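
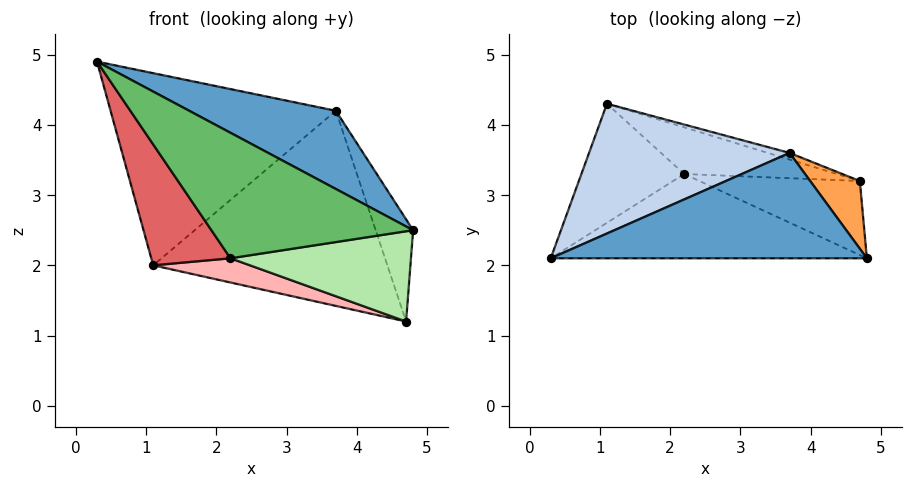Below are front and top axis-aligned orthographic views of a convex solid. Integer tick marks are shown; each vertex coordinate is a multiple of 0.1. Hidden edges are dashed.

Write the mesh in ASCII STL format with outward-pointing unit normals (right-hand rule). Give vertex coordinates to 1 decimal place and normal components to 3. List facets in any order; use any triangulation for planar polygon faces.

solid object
 facet normal 0.394 -0.548 0.738
  outer loop
   vertex 3.7 3.6 4.2
   vertex 0.3 2.1 4.9
   vertex 4.8 2.1 2.5
  endloop
 endfacet
 facet normal -0.243 0.804 0.543
  outer loop
   vertex 3.7 3.6 4.2
   vertex 1.1 4.3 2.0
   vertex 0.3 2.1 4.9
  endloop
 endfacet
 facet normal 0.894 0.374 0.248
  outer loop
   vertex 3.7 3.6 4.2
   vertex 4.8 2.1 2.5
   vertex 4.7 3.2 1.2
  endloop
 endfacet
 facet normal 0.285 0.958 -0.033
  outer loop
   vertex 3.7 3.6 4.2
   vertex 4.7 3.2 1.2
   vertex 1.1 4.3 2.0
  endloop
 endfacet
 facet normal -0.285 -0.796 -0.534
  outer loop
   vertex 2.2 3.3 2.1
   vertex 4.8 2.1 2.5
   vertex 0.3 2.1 4.9
  endloop
 endfacet
 facet normal -0.251 -0.748 -0.614
  outer loop
   vertex 2.2 3.3 2.1
   vertex 4.7 3.2 1.2
   vertex 4.8 2.1 2.5
  endloop
 endfacet
 facet normal -0.504 -0.615 -0.606
  outer loop
   vertex 2.2 3.3 2.1
   vertex 0.3 2.1 4.9
   vertex 1.1 4.3 2.0
  endloop
 endfacet
 facet normal -0.320 -0.436 -0.841
  outer loop
   vertex 2.2 3.3 2.1
   vertex 1.1 4.3 2.0
   vertex 4.7 3.2 1.2
  endloop
 endfacet
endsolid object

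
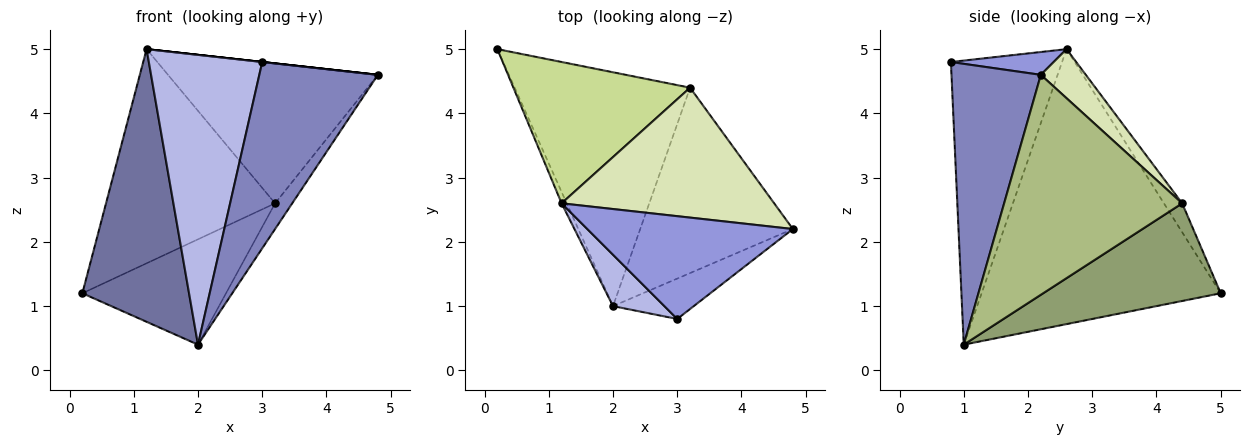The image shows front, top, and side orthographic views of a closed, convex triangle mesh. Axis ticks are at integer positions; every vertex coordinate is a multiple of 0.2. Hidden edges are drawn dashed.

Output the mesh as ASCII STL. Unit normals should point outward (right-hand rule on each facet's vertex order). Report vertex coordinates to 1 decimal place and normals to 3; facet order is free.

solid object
 facet normal -0.913 -0.407 -0.017
  outer loop
   vertex 1.2 2.6 5.0
   vertex 0.2 5.0 1.2
   vertex 2.0 1.0 0.4
  endloop
 endfacet
 facet normal 0.593 -0.787 -0.171
  outer loop
   vertex 3.0 0.8 4.8
   vertex 2.0 1.0 0.4
   vertex 4.8 2.2 4.6
  endloop
 endfacet
 facet normal 0.110 0.000 0.994
  outer loop
   vertex 3.0 0.8 4.8
   vertex 4.8 2.2 4.6
   vertex 1.2 2.6 5.0
  endloop
 endfacet
 facet normal -0.694 -0.708 0.126
  outer loop
   vertex 3.0 0.8 4.8
   vertex 1.2 2.6 5.0
   vertex 2.0 1.0 0.4
  endloop
 endfacet
 facet normal 0.453 0.366 -0.813
  outer loop
   vertex 3.2 4.4 2.6
   vertex 2.0 1.0 0.4
   vertex 0.2 5.0 1.2
  endloop
 endfacet
 facet normal 0.819 0.079 -0.568
  outer loop
   vertex 3.2 4.4 2.6
   vertex 4.8 2.2 4.6
   vertex 2.0 1.0 0.4
  endloop
 endfacet
 facet normal -0.090 0.831 0.549
  outer loop
   vertex 3.2 4.4 2.6
   vertex 0.2 5.0 1.2
   vertex 1.2 2.6 5.0
  endloop
 endfacet
 facet normal 0.155 0.724 0.672
  outer loop
   vertex 3.2 4.4 2.6
   vertex 1.2 2.6 5.0
   vertex 4.8 2.2 4.6
  endloop
 endfacet
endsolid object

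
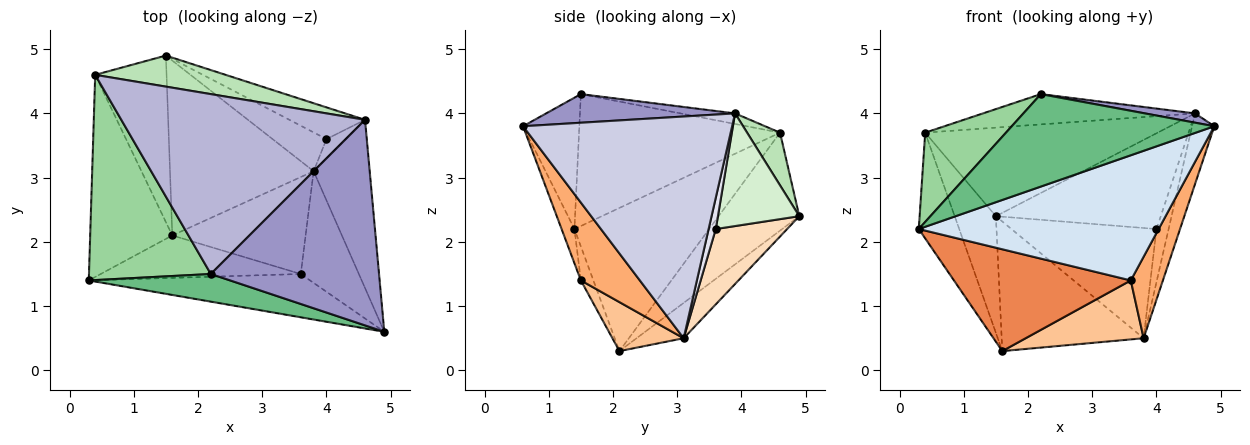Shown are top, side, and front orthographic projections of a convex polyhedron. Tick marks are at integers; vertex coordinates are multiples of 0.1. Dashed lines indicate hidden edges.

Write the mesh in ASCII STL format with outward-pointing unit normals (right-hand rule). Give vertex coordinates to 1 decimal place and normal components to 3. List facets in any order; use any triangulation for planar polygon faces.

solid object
 facet normal -0.194 0.584 -0.788
  outer loop
   vertex 3.8 3.1 0.5
   vertex 1.6 2.1 0.3
   vertex 1.5 4.9 2.4
  endloop
 endfacet
 facet normal -0.839 0.252 -0.482
  outer loop
   vertex 0.4 4.6 3.7
   vertex 1.6 2.1 0.3
   vertex 0.3 1.4 2.2
  endloop
 endfacet
 facet normal -0.747 0.381 -0.544
  outer loop
   vertex 0.4 4.6 3.7
   vertex 1.5 4.9 2.4
   vertex 1.6 2.1 0.3
  endloop
 endfacet
 facet normal -0.051 -0.944 -0.327
  outer loop
   vertex 3.6 1.5 1.4
   vertex 4.9 0.6 3.8
   vertex 0.3 1.4 2.2
  endloop
 endfacet
 facet normal -0.065 -0.921 -0.384
  outer loop
   vertex 3.6 1.5 1.4
   vertex 0.3 1.4 2.2
   vertex 1.6 2.1 0.3
  endloop
 endfacet
 facet normal 0.735 -0.400 -0.548
  outer loop
   vertex 3.6 1.5 1.4
   vertex 3.8 3.1 0.5
   vertex 4.9 0.6 3.8
  endloop
 endfacet
 facet normal 0.300 -0.496 -0.815
  outer loop
   vertex 3.6 1.5 1.4
   vertex 1.6 2.1 0.3
   vertex 3.8 3.1 0.5
  endloop
 endfacet
 facet normal 0.421 0.856 -0.301
  outer loop
   vertex 4.0 3.6 2.2
   vertex 3.8 3.1 0.5
   vertex 1.5 4.9 2.4
  endloop
 endfacet
 facet normal -0.257 -0.926 0.277
  outer loop
   vertex 2.2 1.5 4.3
   vertex 0.3 1.4 2.2
   vertex 4.9 0.6 3.8
  endloop
 endfacet
 facet normal -0.704 -0.283 0.651
  outer loop
   vertex 2.2 1.5 4.3
   vertex 0.4 4.6 3.7
   vertex 0.3 1.4 2.2
  endloop
 endfacet
 facet normal 0.132 0.935 0.328
  outer loop
   vertex 4.6 3.9 4.0
   vertex 1.5 4.9 2.4
   vertex 0.4 4.6 3.7
  endloop
 endfacet
 facet normal 0.424 0.860 -0.285
  outer loop
   vertex 4.6 3.9 4.0
   vertex 4.0 3.6 2.2
   vertex 1.5 4.9 2.4
  endloop
 endfacet
 facet normal 0.168 -0.044 0.985
  outer loop
   vertex 4.6 3.9 4.0
   vertex 2.2 1.5 4.3
   vertex 4.9 0.6 3.8
  endloop
 endfacet
 facet normal -0.043 0.166 0.985
  outer loop
   vertex 4.6 3.9 4.0
   vertex 0.4 4.6 3.7
   vertex 2.2 1.5 4.3
  endloop
 endfacet
 facet normal 0.964 0.102 -0.244
  outer loop
   vertex 4.6 3.9 4.0
   vertex 4.9 0.6 3.8
   vertex 3.8 3.1 0.5
  endloop
 endfacet
 facet normal 0.485 0.822 -0.299
  outer loop
   vertex 4.6 3.9 4.0
   vertex 3.8 3.1 0.5
   vertex 4.0 3.6 2.2
  endloop
 endfacet
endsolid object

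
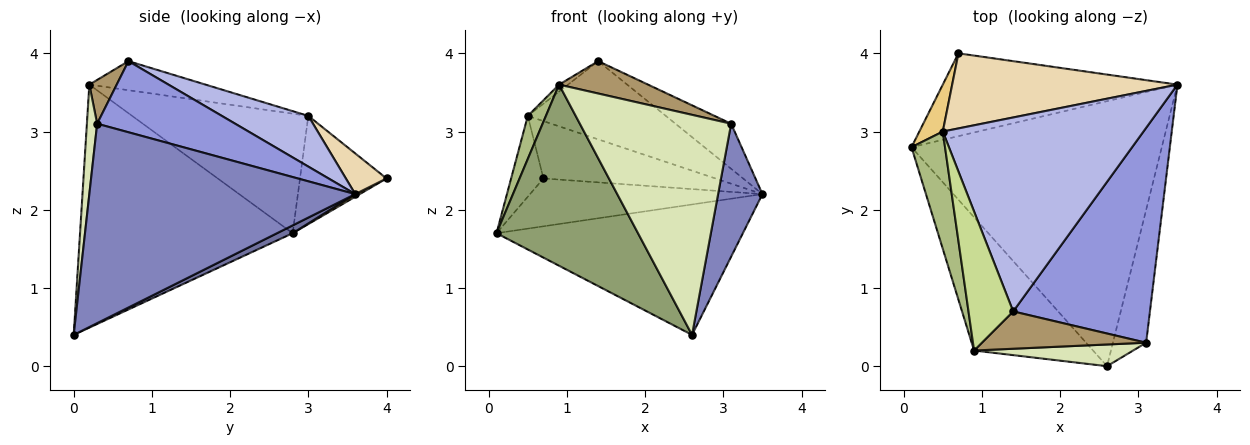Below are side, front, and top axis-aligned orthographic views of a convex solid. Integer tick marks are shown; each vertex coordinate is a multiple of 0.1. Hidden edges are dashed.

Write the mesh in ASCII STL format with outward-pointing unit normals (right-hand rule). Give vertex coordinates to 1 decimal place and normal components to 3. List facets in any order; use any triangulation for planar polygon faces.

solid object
 facet normal 0.028 0.441 -0.897
  outer loop
   vertex 2.6 0.0 0.4
   vertex 0.1 2.8 1.7
   vertex 3.5 3.6 2.2
  endloop
 endfacet
 facet normal 0.973 -0.162 -0.162
  outer loop
   vertex 3.1 0.3 3.1
   vertex 2.6 0.0 0.4
   vertex 3.5 3.6 2.2
  endloop
 endfacet
 facet normal 0.454 0.183 0.872
  outer loop
   vertex 3.1 0.3 3.1
   vertex 3.5 3.6 2.2
   vertex 1.4 0.7 3.9
  endloop
 endfacet
 facet normal 0.228 0.364 0.903
  outer loop
   vertex 0.5 3.0 3.2
   vertex 1.4 0.7 3.9
   vertex 3.5 3.6 2.2
  endloop
 endfacet
 facet normal -0.771 -0.513 -0.377
  outer loop
   vertex 0.9 0.2 3.6
   vertex 0.1 2.8 1.7
   vertex 2.6 0.0 0.4
  endloop
 endfacet
 facet normal -0.958 -0.099 0.269
  outer loop
   vertex 0.9 0.2 3.6
   vertex 0.5 3.0 3.2
   vertex 0.1 2.8 1.7
  endloop
 endfacet
 facet normal -0.545 0.042 0.838
  outer loop
   vertex 0.9 0.2 3.6
   vertex 1.4 0.7 3.9
   vertex 0.5 3.0 3.2
  endloop
 endfacet
 facet normal 0.067 -0.993 0.098
  outer loop
   vertex 0.9 0.2 3.6
   vertex 2.6 0.0 0.4
   vertex 3.1 0.3 3.1
  endloop
 endfacet
 facet normal 0.198 -0.642 0.741
  outer loop
   vertex 0.9 0.2 3.6
   vertex 3.1 0.3 3.1
   vertex 1.4 0.7 3.9
  endloop
 endfacet
 facet normal 0.010 0.500 -0.866
  outer loop
   vertex 0.7 4.0 2.4
   vertex 3.5 3.6 2.2
   vertex 0.1 2.8 1.7
  endloop
 endfacet
 facet normal -0.918 0.343 0.199
  outer loop
   vertex 0.7 4.0 2.4
   vertex 0.1 2.8 1.7
   vertex 0.5 3.0 3.2
  endloop
 endfacet
 facet normal 0.142 0.601 0.787
  outer loop
   vertex 0.7 4.0 2.4
   vertex 0.5 3.0 3.2
   vertex 3.5 3.6 2.2
  endloop
 endfacet
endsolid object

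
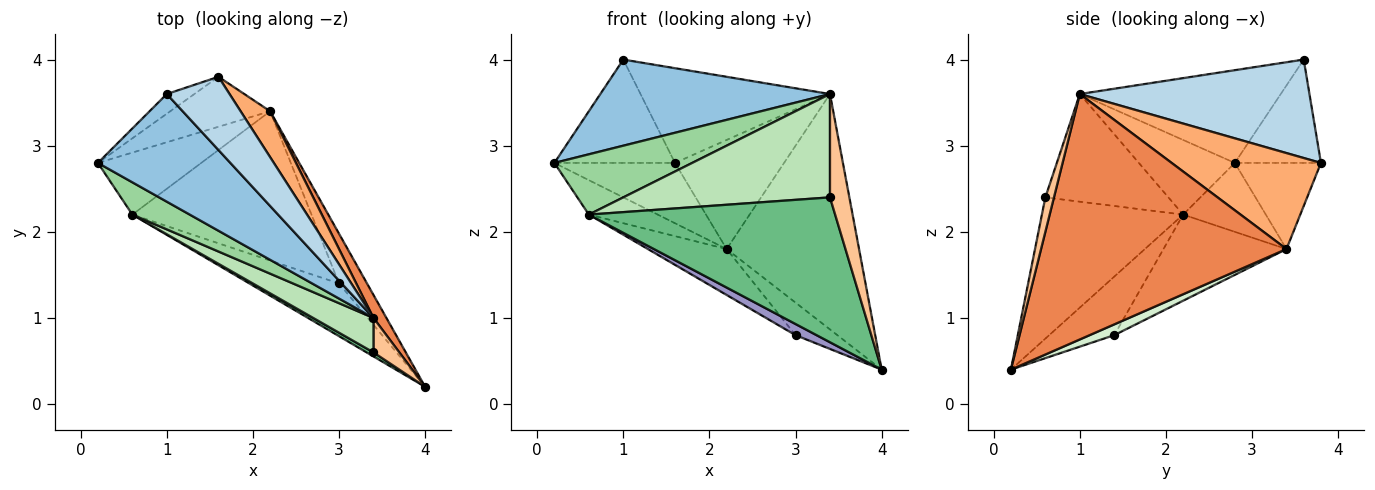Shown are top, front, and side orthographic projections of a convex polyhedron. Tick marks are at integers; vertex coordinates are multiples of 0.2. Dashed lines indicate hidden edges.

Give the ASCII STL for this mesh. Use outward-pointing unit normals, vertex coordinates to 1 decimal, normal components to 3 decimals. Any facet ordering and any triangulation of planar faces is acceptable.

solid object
 facet normal -0.574 0.804 -0.153
  outer loop
   vertex 1.0 3.6 4.0
   vertex 1.6 3.8 2.8
   vertex 0.2 2.8 2.8
  endloop
 endfacet
 facet normal -0.480 -0.548 0.685
  outer loop
   vertex 3.4 1.0 3.6
   vertex 1.0 3.6 4.0
   vertex 0.2 2.8 2.8
  endloop
 endfacet
 facet normal 0.692 0.571 0.441
  outer loop
   vertex 3.4 1.0 3.6
   vertex 1.6 3.8 2.8
   vertex 1.0 3.6 4.0
  endloop
 endfacet
 facet normal -0.482 0.675 -0.559
  outer loop
   vertex 2.2 3.4 1.8
   vertex 0.2 2.8 2.8
   vertex 1.6 3.8 2.8
  endloop
 endfacet
 facet normal 0.879 0.474 0.046
  outer loop
   vertex 2.2 3.4 1.8
   vertex 3.4 1.0 3.6
   vertex 4.0 0.2 0.4
  endloop
 endfacet
 facet normal 0.784 0.573 0.241
  outer loop
   vertex 2.2 3.4 1.8
   vertex 1.6 3.8 2.8
   vertex 3.4 1.0 3.6
  endloop
 endfacet
 facet normal 0.389 -0.874 0.291
  outer loop
   vertex 3.4 0.6 2.4
   vertex 4.0 0.2 0.4
   vertex 3.4 1.0 3.6
  endloop
 endfacet
 facet normal -0.504 0.420 -0.755
  outer loop
   vertex 0.6 2.2 2.2
   vertex 0.2 2.8 2.8
   vertex 2.2 3.4 1.8
  endloop
 endfacet
 facet normal -0.497 -0.867 0.024
  outer loop
   vertex 0.6 2.2 2.2
   vertex 4.0 0.2 0.4
   vertex 3.4 0.6 2.4
  endloop
 endfacet
 facet normal -0.523 -0.751 0.402
  outer loop
   vertex 0.6 2.2 2.2
   vertex 3.4 1.0 3.6
   vertex 0.2 2.8 2.8
  endloop
 endfacet
 facet normal -0.492 -0.826 0.275
  outer loop
   vertex 0.6 2.2 2.2
   vertex 3.4 0.6 2.4
   vertex 3.4 1.0 3.6
  endloop
 endfacet
 facet normal 0.306 0.521 -0.797
  outer loop
   vertex 3.0 1.4 0.8
   vertex 2.2 3.4 1.8
   vertex 4.0 0.2 0.4
  endloop
 endfacet
 facet normal -0.539 -0.174 -0.824
  outer loop
   vertex 3.0 1.4 0.8
   vertex 4.0 0.2 0.4
   vertex 0.6 2.2 2.2
  endloop
 endfacet
 facet normal -0.418 0.267 -0.868
  outer loop
   vertex 3.0 1.4 0.8
   vertex 0.6 2.2 2.2
   vertex 2.2 3.4 1.8
  endloop
 endfacet
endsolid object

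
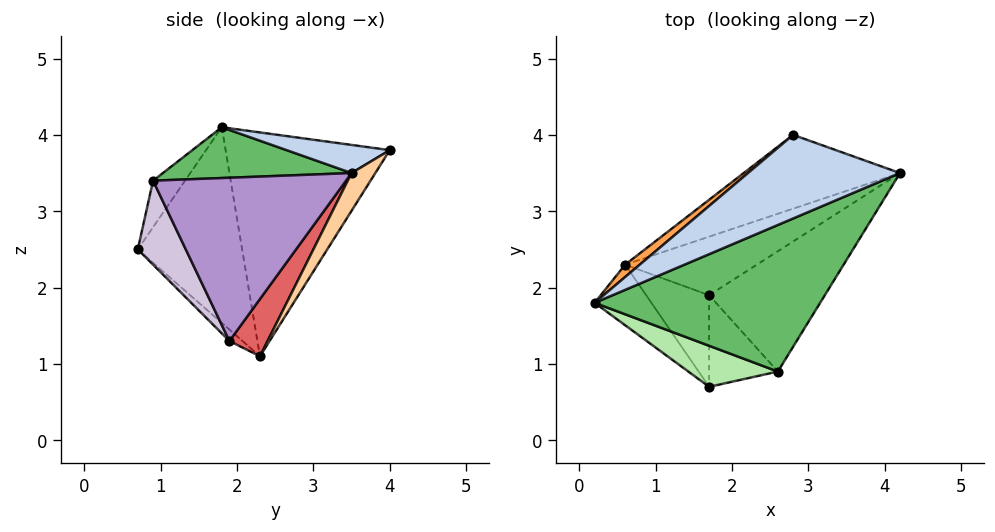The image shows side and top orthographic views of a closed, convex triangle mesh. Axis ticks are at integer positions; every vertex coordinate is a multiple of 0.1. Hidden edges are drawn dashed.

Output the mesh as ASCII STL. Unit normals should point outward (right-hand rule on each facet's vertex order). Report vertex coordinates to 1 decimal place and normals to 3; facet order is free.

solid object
 facet normal -0.712 -0.671 -0.207
  outer loop
   vertex 0.6 2.3 1.1
   vertex 1.7 0.7 2.5
   vertex 0.2 1.8 4.1
  endloop
 endfacet
 facet normal 0.181 -0.081 0.980
  outer loop
   vertex 2.8 4.0 3.8
   vertex 0.2 1.8 4.1
   vertex 4.2 3.5 3.5
  endloop
 endfacet
 facet normal -0.643 0.765 0.042
  outer loop
   vertex 2.8 4.0 3.8
   vertex 0.6 2.3 1.1
   vertex 0.2 1.8 4.1
  endloop
 endfacet
 facet normal 0.147 0.778 -0.610
  outer loop
   vertex 2.8 4.0 3.8
   vertex 4.2 3.5 3.5
   vertex 0.6 2.3 1.1
  endloop
 endfacet
 facet normal 0.217 -0.170 0.961
  outer loop
   vertex 2.6 0.9 3.4
   vertex 4.2 3.5 3.5
   vertex 0.2 1.8 4.1
  endloop
 endfacet
 facet normal -0.213 -0.887 0.410
  outer loop
   vertex 2.6 0.9 3.4
   vertex 0.2 1.8 4.1
   vertex 1.7 0.7 2.5
  endloop
 endfacet
 facet normal 0.336 0.538 -0.773
  outer loop
   vertex 1.7 1.9 1.3
   vertex 0.6 2.3 1.1
   vertex 4.2 3.5 3.5
  endloop
 endfacet
 facet normal -0.128 -0.701 -0.701
  outer loop
   vertex 1.7 1.9 1.3
   vertex 1.7 0.7 2.5
   vertex 0.6 2.3 1.1
  endloop
 endfacet
 facet normal 0.736 -0.433 -0.521
  outer loop
   vertex 1.7 1.9 1.3
   vertex 4.2 3.5 3.5
   vertex 2.6 0.9 3.4
  endloop
 endfacet
 facet normal 0.654 -0.535 -0.535
  outer loop
   vertex 1.7 1.9 1.3
   vertex 2.6 0.9 3.4
   vertex 1.7 0.7 2.5
  endloop
 endfacet
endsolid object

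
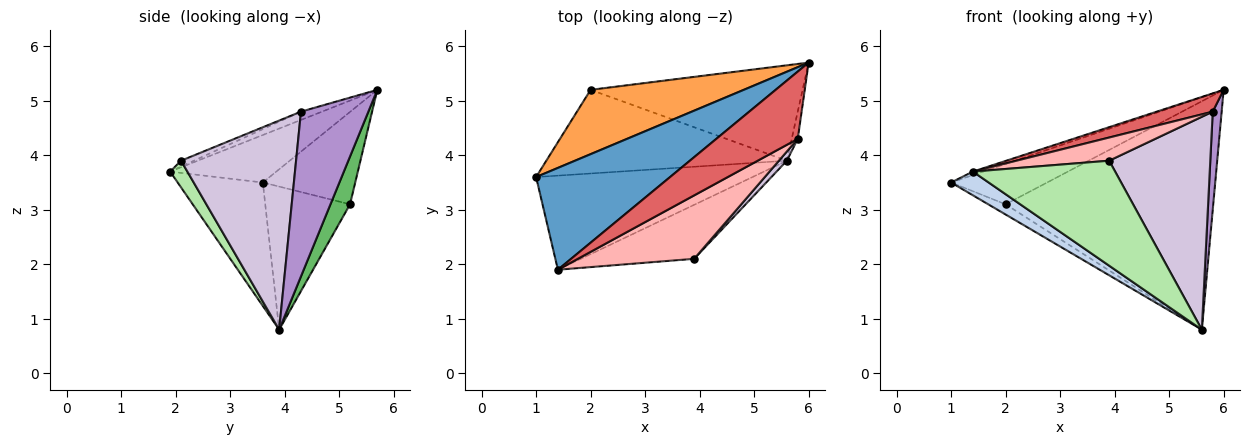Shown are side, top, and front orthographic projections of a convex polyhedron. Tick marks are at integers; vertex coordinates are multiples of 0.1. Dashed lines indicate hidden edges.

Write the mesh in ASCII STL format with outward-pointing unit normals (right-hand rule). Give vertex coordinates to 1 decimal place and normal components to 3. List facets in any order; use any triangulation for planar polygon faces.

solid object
 facet normal -0.334 0.032 0.942
  outer loop
   vertex 1.4 1.9 3.7
   vertex 6.0 5.7 5.2
   vertex 1.0 3.6 3.5
  endloop
 endfacet
 facet normal -0.484 -0.214 -0.849
  outer loop
   vertex 5.6 3.9 0.8
   vertex 1.4 1.9 3.7
   vertex 1.0 3.6 3.5
  endloop
 endfacet
 facet normal -0.455 0.473 0.754
  outer loop
   vertex 2.0 5.2 3.1
   vertex 1.0 3.6 3.5
   vertex 6.0 5.7 5.2
  endloop
 endfacet
 facet normal -0.508 0.104 -0.855
  outer loop
   vertex 2.0 5.2 3.1
   vertex 5.6 3.9 0.8
   vertex 1.0 3.6 3.5
  endloop
 endfacet
 facet normal 0.087 0.919 -0.384
  outer loop
   vertex 2.0 5.2 3.1
   vertex 6.0 5.7 5.2
   vertex 5.6 3.9 0.8
  endloop
 endfacet
 facet normal 0.107 -0.884 -0.455
  outer loop
   vertex 3.9 2.1 3.9
   vertex 1.4 1.9 3.7
   vertex 5.6 3.9 0.8
  endloop
 endfacet
 facet normal -0.098 -0.260 0.961
  outer loop
   vertex 5.8 4.3 4.8
   vertex 6.0 5.7 5.2
   vertex 1.4 1.9 3.7
  endloop
 endfacet
 facet normal -0.048 -0.343 0.938
  outer loop
   vertex 5.8 4.3 4.8
   vertex 1.4 1.9 3.7
   vertex 3.9 2.1 3.9
  endloop
 endfacet
 facet normal 0.991 -0.131 -0.036
  outer loop
   vertex 5.8 4.3 4.8
   vertex 5.6 3.9 0.8
   vertex 6.0 5.7 5.2
  endloop
 endfacet
 facet normal 0.751 -0.660 0.028
  outer loop
   vertex 5.8 4.3 4.8
   vertex 3.9 2.1 3.9
   vertex 5.6 3.9 0.8
  endloop
 endfacet
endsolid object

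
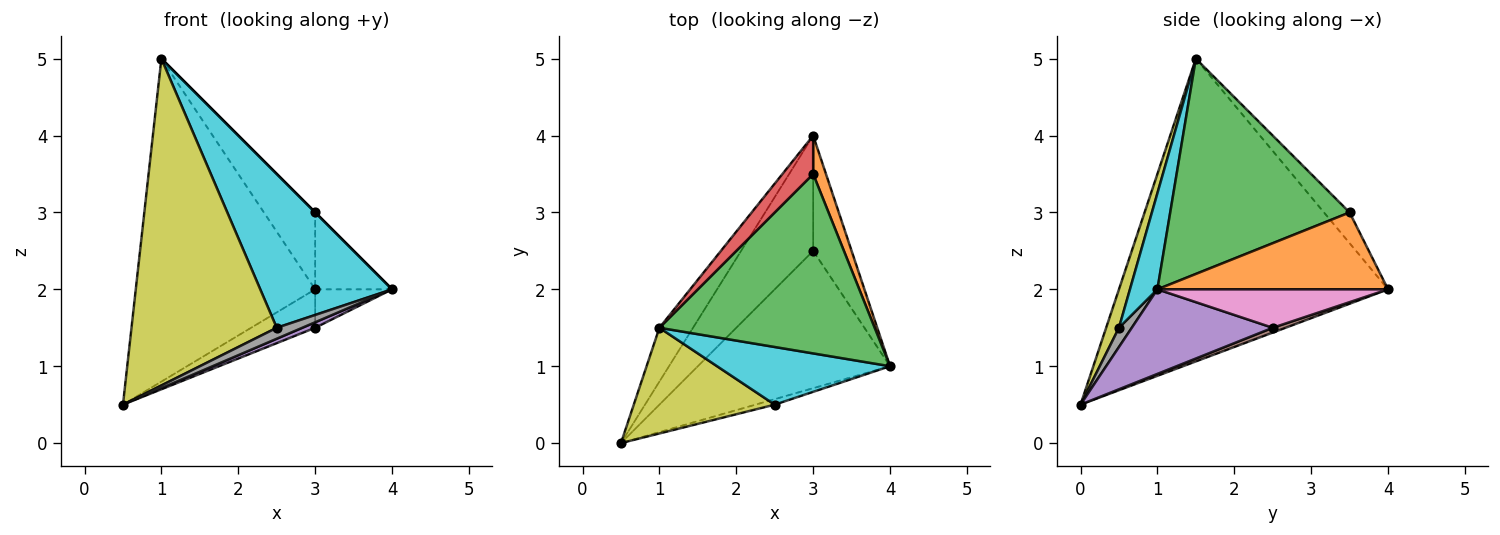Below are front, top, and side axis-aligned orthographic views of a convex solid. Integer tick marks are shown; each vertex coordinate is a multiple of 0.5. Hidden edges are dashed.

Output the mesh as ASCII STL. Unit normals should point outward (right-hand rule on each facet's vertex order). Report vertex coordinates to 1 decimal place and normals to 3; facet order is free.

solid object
 facet normal -0.829 0.552 -0.092
  outer loop
   vertex 1.0 1.5 5.0
   vertex 3.0 4.0 2.0
   vertex 0.5 0.0 0.5
  endloop
 endfacet
 facet normal 0.937 0.312 0.156
  outer loop
   vertex 3.0 3.5 3.0
   vertex 4.0 1.0 2.0
   vertex 3.0 4.0 2.0
  endloop
 endfacet
 facet normal 0.707 0.000 0.707
  outer loop
   vertex 3.0 3.5 3.0
   vertex 1.0 1.5 5.0
   vertex 4.0 1.0 2.0
  endloop
 endfacet
 facet normal -0.408 0.816 0.408
  outer loop
   vertex 3.0 3.5 3.0
   vertex 3.0 4.0 2.0
   vertex 1.0 1.5 5.0
  endloop
 endfacet
 facet normal 0.402 -0.037 -0.915
  outer loop
   vertex 3.0 2.5 1.5
   vertex 4.0 1.0 2.0
   vertex 0.5 0.0 0.5
  endloop
 endfacet
 facet normal 0.063 0.316 -0.947
  outer loop
   vertex 3.0 2.5 1.5
   vertex 0.5 0.0 0.5
   vertex 3.0 4.0 2.0
  endloop
 endfacet
 facet normal 0.688 0.229 -0.688
  outer loop
   vertex 3.0 2.5 1.5
   vertex 3.0 4.0 2.0
   vertex 4.0 1.0 2.0
  endloop
 endfacet
 facet normal 0.408 -0.816 -0.408
  outer loop
   vertex 2.5 0.5 1.5
   vertex 0.5 0.0 0.5
   vertex 4.0 1.0 2.0
  endloop
 endfacet
 facet normal 0.084 -0.948 0.307
  outer loop
   vertex 2.5 0.5 1.5
   vertex 1.0 1.5 5.0
   vertex 0.5 0.0 0.5
  endloop
 endfacet
 facet normal 0.191 -0.919 0.345
  outer loop
   vertex 2.5 0.5 1.5
   vertex 4.0 1.0 2.0
   vertex 1.0 1.5 5.0
  endloop
 endfacet
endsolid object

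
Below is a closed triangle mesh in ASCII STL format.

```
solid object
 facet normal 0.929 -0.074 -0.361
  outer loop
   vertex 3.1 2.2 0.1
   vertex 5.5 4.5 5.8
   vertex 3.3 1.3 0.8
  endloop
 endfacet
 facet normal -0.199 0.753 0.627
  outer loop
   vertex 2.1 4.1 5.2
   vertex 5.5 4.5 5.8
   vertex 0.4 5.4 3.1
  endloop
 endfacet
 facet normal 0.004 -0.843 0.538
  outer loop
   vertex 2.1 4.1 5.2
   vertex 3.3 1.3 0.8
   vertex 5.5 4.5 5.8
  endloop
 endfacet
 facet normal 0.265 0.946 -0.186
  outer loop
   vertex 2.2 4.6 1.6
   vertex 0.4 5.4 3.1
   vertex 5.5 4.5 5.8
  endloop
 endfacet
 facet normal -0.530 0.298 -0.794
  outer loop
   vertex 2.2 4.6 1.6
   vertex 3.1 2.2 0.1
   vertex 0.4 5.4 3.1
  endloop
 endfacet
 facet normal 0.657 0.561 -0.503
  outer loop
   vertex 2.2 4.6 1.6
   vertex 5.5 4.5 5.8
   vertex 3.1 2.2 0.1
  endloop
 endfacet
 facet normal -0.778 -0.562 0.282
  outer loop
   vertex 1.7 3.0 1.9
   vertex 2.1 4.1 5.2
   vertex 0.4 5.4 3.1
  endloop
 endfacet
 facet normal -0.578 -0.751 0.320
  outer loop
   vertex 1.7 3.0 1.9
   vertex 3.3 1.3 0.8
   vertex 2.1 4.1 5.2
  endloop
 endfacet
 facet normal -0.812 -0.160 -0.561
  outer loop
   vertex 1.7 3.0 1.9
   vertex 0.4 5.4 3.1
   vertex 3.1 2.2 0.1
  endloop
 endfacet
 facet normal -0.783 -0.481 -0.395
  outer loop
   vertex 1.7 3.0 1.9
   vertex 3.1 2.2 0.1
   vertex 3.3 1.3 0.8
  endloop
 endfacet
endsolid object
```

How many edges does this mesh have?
15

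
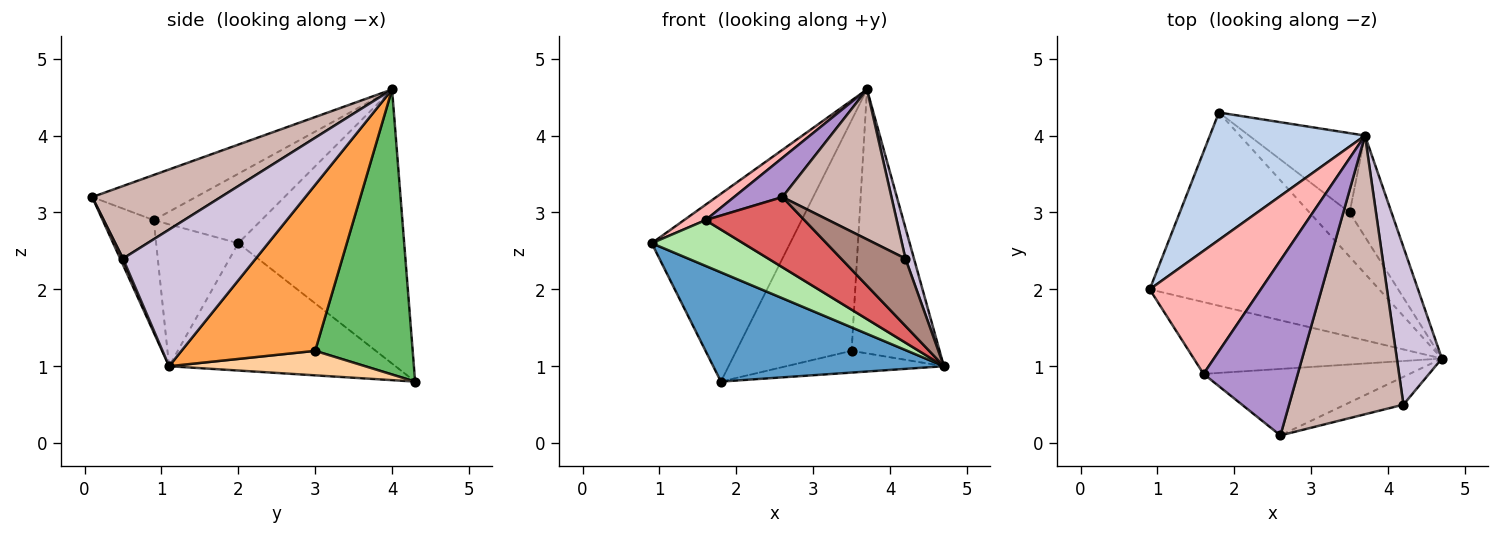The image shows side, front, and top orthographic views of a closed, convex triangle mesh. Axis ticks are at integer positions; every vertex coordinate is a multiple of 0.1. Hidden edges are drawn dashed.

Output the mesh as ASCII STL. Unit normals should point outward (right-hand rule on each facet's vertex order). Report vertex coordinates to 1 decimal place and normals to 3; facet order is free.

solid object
 facet normal -0.435 -0.443 -0.784
  outer loop
   vertex 1.8 4.3 0.8
   vertex 4.7 1.1 1.0
   vertex 0.9 2.0 2.6
  endloop
 endfacet
 facet normal -0.704 0.587 0.399
  outer loop
   vertex 1.8 4.3 0.8
   vertex 0.9 2.0 2.6
   vertex 3.7 4.0 4.6
  endloop
 endfacet
 facet normal 0.817 0.538 -0.206
  outer loop
   vertex 3.5 3.0 1.2
   vertex 3.7 4.0 4.6
   vertex 4.7 1.1 1.0
  endloop
 endfacet
 facet normal 0.481 0.386 -0.787
  outer loop
   vertex 3.5 3.0 1.2
   vertex 4.7 1.1 1.0
   vertex 1.8 4.3 0.8
  endloop
 endfacet
 facet normal 0.625 0.739 -0.254
  outer loop
   vertex 3.5 3.0 1.2
   vertex 1.8 4.3 0.8
   vertex 3.7 4.0 4.6
  endloop
 endfacet
 facet normal -0.434 -0.484 -0.760
  outer loop
   vertex 1.6 0.9 2.9
   vertex 0.9 2.0 2.6
   vertex 4.7 1.1 1.0
  endloop
 endfacet
 facet normal -0.351 -0.680 -0.644
  outer loop
   vertex 1.6 0.9 2.9
   vertex 4.7 1.1 1.0
   vertex 2.6 0.1 3.2
  endloop
 endfacet
 facet normal -0.527 -0.105 0.843
  outer loop
   vertex 1.6 0.9 2.9
   vertex 3.7 4.0 4.6
   vertex 0.9 2.0 2.6
  endloop
 endfacet
 facet normal -0.424 -0.198 0.884
  outer loop
   vertex 1.6 0.9 2.9
   vertex 2.6 0.1 3.2
   vertex 3.7 4.0 4.6
  endloop
 endfacet
 facet normal 0.948 -0.061 0.312
  outer loop
   vertex 4.2 0.5 2.4
   vertex 4.7 1.1 1.0
   vertex 3.7 4.0 4.6
  endloop
 endfacet
 facet normal 0.040 -0.924 -0.381
  outer loop
   vertex 4.2 0.5 2.4
   vertex 2.6 0.1 3.2
   vertex 4.7 1.1 1.0
  endloop
 endfacet
 facet normal 0.488 -0.414 0.769
  outer loop
   vertex 4.2 0.5 2.4
   vertex 3.7 4.0 4.6
   vertex 2.6 0.1 3.2
  endloop
 endfacet
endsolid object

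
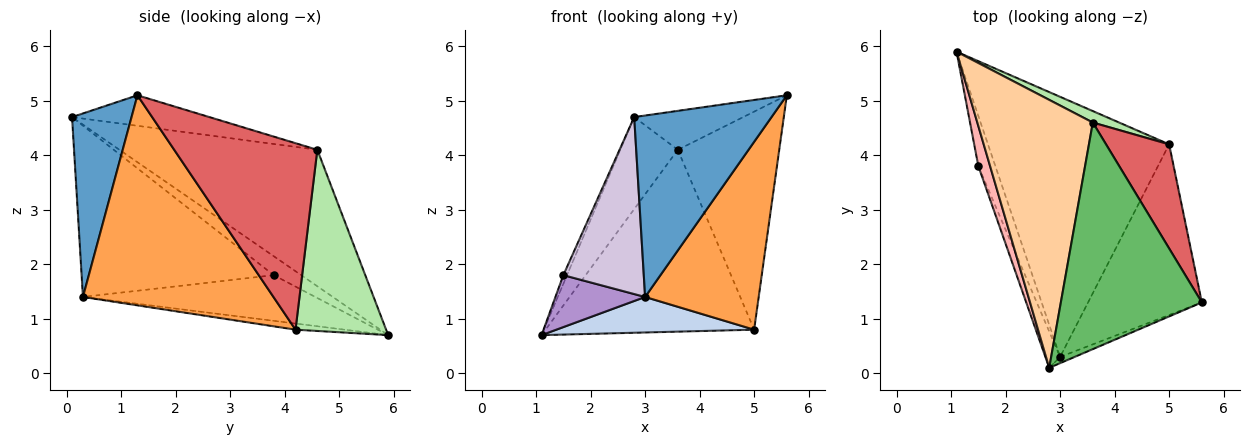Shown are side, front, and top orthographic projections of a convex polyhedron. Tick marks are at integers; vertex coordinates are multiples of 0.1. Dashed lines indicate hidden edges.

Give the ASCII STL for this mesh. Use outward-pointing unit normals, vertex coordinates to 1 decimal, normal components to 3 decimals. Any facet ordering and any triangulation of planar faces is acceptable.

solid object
 facet normal 0.398 -0.917 -0.031
  outer loop
   vertex 3.0 0.3 1.4
   vertex 5.6 1.3 5.1
   vertex 2.8 0.1 4.7
  endloop
 endfacet
 facet normal -0.034 -0.135 -0.990
  outer loop
   vertex 5.0 4.2 0.8
   vertex 3.0 0.3 1.4
   vertex 1.1 5.9 0.7
  endloop
 endfacet
 facet normal 0.779 -0.464 -0.422
  outer loop
   vertex 5.0 4.2 0.8
   vertex 5.6 1.3 5.1
   vertex 3.0 0.3 1.4
  endloop
 endfacet
 facet normal -0.745 0.217 0.631
  outer loop
   vertex 3.6 4.6 4.1
   vertex 1.1 5.9 0.7
   vertex 2.8 0.1 4.7
  endloop
 endfacet
 facet normal -0.209 0.166 0.964
  outer loop
   vertex 3.6 4.6 4.1
   vertex 2.8 0.1 4.7
   vertex 5.6 1.3 5.1
  endloop
 endfacet
 facet normal 0.398 0.916 0.058
  outer loop
   vertex 3.6 4.6 4.1
   vertex 5.0 4.2 0.8
   vertex 1.1 5.9 0.7
  endloop
 endfacet
 facet normal 0.787 0.557 0.266
  outer loop
   vertex 3.6 4.6 4.1
   vertex 5.6 1.3 5.1
   vertex 5.0 4.2 0.8
  endloop
 endfacet
 facet normal -0.845 0.113 0.523
  outer loop
   vertex 1.5 3.8 1.8
   vertex 2.8 0.1 4.7
   vertex 1.1 5.9 0.7
  endloop
 endfacet
 facet normal -0.881 -0.340 -0.329
  outer loop
   vertex 1.5 3.8 1.8
   vertex 1.1 5.9 0.7
   vertex 3.0 0.3 1.4
  endloop
 endfacet
 facet normal -0.920 -0.385 -0.079
  outer loop
   vertex 1.5 3.8 1.8
   vertex 3.0 0.3 1.4
   vertex 2.8 0.1 4.7
  endloop
 endfacet
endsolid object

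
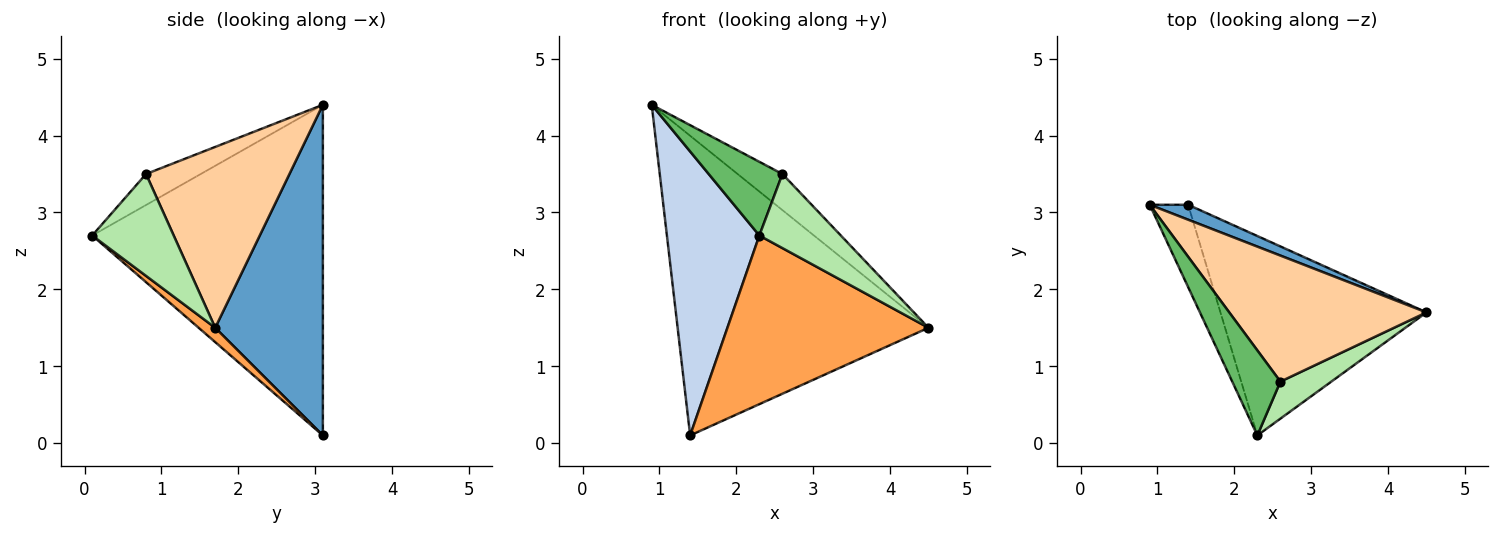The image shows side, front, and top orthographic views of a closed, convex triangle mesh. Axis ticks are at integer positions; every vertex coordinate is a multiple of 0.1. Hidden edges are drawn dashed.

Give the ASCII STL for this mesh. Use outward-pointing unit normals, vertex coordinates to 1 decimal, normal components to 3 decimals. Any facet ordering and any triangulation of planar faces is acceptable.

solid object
 facet normal 0.394 0.918 0.046
  outer loop
   vertex 1.4 3.1 0.1
   vertex 0.9 3.1 4.4
   vertex 4.5 1.7 1.5
  endloop
 endfacet
 facet normal -0.923 -0.370 -0.107
  outer loop
   vertex 1.4 3.1 0.1
   vertex 2.3 0.1 2.7
   vertex 0.9 3.1 4.4
  endloop
 endfacet
 facet normal 0.053 -0.645 -0.762
  outer loop
   vertex 1.4 3.1 0.1
   vertex 4.5 1.7 1.5
   vertex 2.3 0.1 2.7
  endloop
 endfacet
 facet normal 0.661 0.207 0.721
  outer loop
   vertex 2.6 0.8 3.5
   vertex 4.5 1.7 1.5
   vertex 0.9 3.1 4.4
  endloop
 endfacet
 facet normal -0.437 -0.589 0.679
  outer loop
   vertex 2.6 0.8 3.5
   vertex 0.9 3.1 4.4
   vertex 2.3 0.1 2.7
  endloop
 endfacet
 facet normal 0.667 -0.667 0.333
  outer loop
   vertex 2.6 0.8 3.5
   vertex 2.3 0.1 2.7
   vertex 4.5 1.7 1.5
  endloop
 endfacet
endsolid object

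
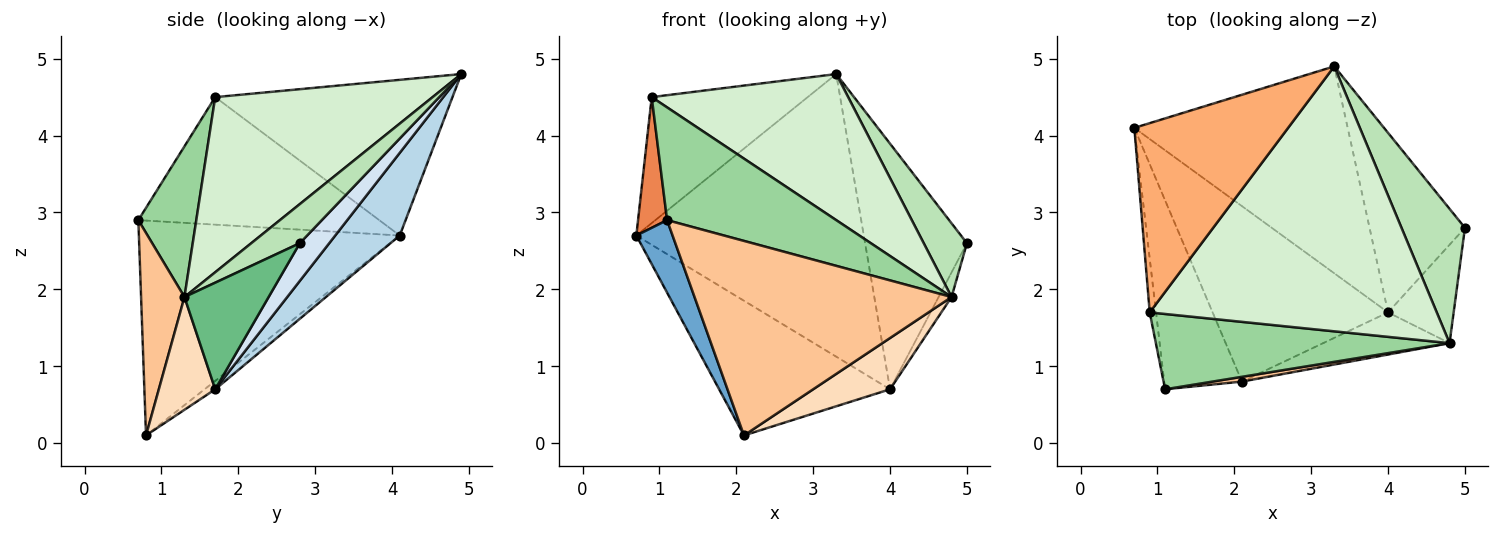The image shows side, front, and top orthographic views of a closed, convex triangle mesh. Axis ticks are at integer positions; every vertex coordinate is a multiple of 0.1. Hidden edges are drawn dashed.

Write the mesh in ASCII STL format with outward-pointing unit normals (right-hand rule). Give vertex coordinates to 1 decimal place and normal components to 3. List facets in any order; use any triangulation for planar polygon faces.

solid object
 facet normal -0.932 -0.130 -0.338
  outer loop
   vertex 2.1 0.8 0.1
   vertex 1.1 0.7 2.9
   vertex 0.7 4.1 2.7
  endloop
 endfacet
 facet normal -0.038 0.608 -0.793
  outer loop
   vertex 4.0 1.7 0.7
   vertex 2.1 0.8 0.1
   vertex 0.7 4.1 2.7
  endloop
 endfacet
 facet normal 0.223 0.787 -0.576
  outer loop
   vertex 4.0 1.7 0.7
   vertex 0.7 4.1 2.7
   vertex 3.3 4.9 4.8
  endloop
 endfacet
 facet normal 0.227 0.786 -0.575
  outer loop
   vertex 4.0 1.7 0.7
   vertex 3.3 4.9 4.8
   vertex 5.0 2.8 2.6
  endloop
 endfacet
 facet normal -0.992 -0.120 -0.049
  outer loop
   vertex 0.9 1.7 4.5
   vertex 0.7 4.1 2.7
   vertex 1.1 0.7 2.9
  endloop
 endfacet
 facet normal -0.644 0.424 0.637
  outer loop
   vertex 0.9 1.7 4.5
   vertex 3.3 4.9 4.8
   vertex 0.7 4.1 2.7
  endloop
 endfacet
 facet normal 0.166 -0.986 0.024
  outer loop
   vertex 4.8 1.3 1.9
   vertex 1.1 0.7 2.9
   vertex 2.1 0.8 0.1
  endloop
 endfacet
 facet normal 0.493 -0.672 -0.553
  outer loop
   vertex 4.8 1.3 1.9
   vertex 2.1 0.8 0.1
   vertex 4.0 1.7 0.7
  endloop
 endfacet
 facet normal 0.844 0.130 -0.520
  outer loop
   vertex 4.8 1.3 1.9
   vertex 4.0 1.7 0.7
   vertex 5.0 2.8 2.6
  endloop
 endfacet
 facet normal 0.274 -0.800 0.534
  outer loop
   vertex 4.8 1.3 1.9
   vertex 0.9 1.7 4.5
   vertex 1.1 0.7 2.9
  endloop
 endfacet
 facet normal 0.475 -0.423 0.771
  outer loop
   vertex 4.8 1.3 1.9
   vertex 5.0 2.8 2.6
   vertex 3.3 4.9 4.8
  endloop
 endfacet
 facet normal 0.471 -0.426 0.772
  outer loop
   vertex 4.8 1.3 1.9
   vertex 3.3 4.9 4.8
   vertex 0.9 1.7 4.5
  endloop
 endfacet
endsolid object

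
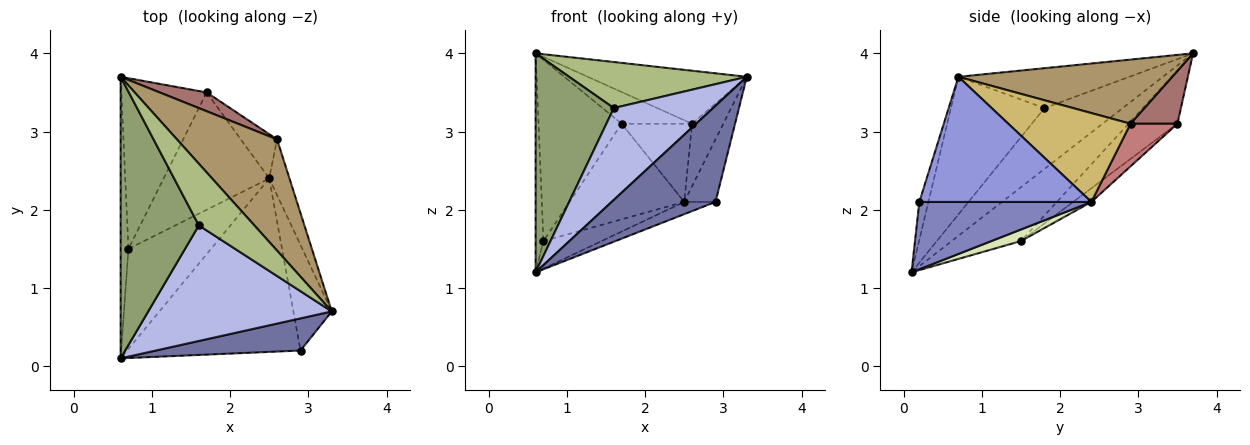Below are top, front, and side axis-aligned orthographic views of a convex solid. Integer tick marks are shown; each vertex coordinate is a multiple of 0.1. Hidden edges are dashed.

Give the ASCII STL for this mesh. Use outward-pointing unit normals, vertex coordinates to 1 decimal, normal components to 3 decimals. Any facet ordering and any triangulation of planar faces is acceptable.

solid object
 facet normal -0.083 -0.945 0.316
  outer loop
   vertex 2.9 0.2 2.1
   vertex 3.3 0.7 3.7
   vertex 0.6 0.1 1.2
  endloop
 endfacet
 facet normal 0.361 0.066 -0.930
  outer loop
   vertex 2.5 2.4 2.1
   vertex 2.9 0.2 2.1
   vertex 0.6 0.1 1.2
  endloop
 endfacet
 facet normal 0.942 0.171 -0.289
  outer loop
   vertex 2.5 2.4 2.1
   vertex 3.3 0.7 3.7
   vertex 2.9 0.2 2.1
  endloop
 endfacet
 facet normal -0.506 -0.537 0.675
  outer loop
   vertex 1.6 1.8 3.3
   vertex 0.6 0.1 1.2
   vertex 3.3 0.7 3.7
  endloop
 endfacet
 facet normal -0.523 -0.523 0.673
  outer loop
   vertex 1.6 1.8 3.3
   vertex 0.6 3.7 4.0
   vertex 0.6 0.1 1.2
  endloop
 endfacet
 facet normal -0.499 -0.518 0.695
  outer loop
   vertex 1.6 1.8 3.3
   vertex 3.3 0.7 3.7
   vertex 0.6 3.7 4.0
  endloop
 endfacet
 facet normal -0.984 0.111 -0.143
  outer loop
   vertex 0.7 1.5 1.6
   vertex 0.6 0.1 1.2
   vertex 0.6 3.7 4.0
  endloop
 endfacet
 facet normal 0.134 0.263 -0.955
  outer loop
   vertex 0.7 1.5 1.6
   vertex 2.5 2.4 2.1
   vertex 0.6 0.1 1.2
  endloop
 endfacet
 facet normal 0.501 0.372 0.781
  outer loop
   vertex 2.6 2.9 3.1
   vertex 0.6 3.7 4.0
   vertex 3.3 0.7 3.7
  endloop
 endfacet
 facet normal 0.946 0.242 -0.216
  outer loop
   vertex 2.6 2.9 3.1
   vertex 3.3 0.7 3.7
   vertex 2.5 2.4 2.1
  endloop
 endfacet
 facet normal -0.394 0.669 -0.630
  outer loop
   vertex 1.7 3.5 3.1
   vertex 0.7 1.5 1.6
   vertex 0.6 3.7 4.0
  endloop
 endfacet
 facet normal -0.100 0.629 -0.771
  outer loop
   vertex 1.7 3.5 3.1
   vertex 2.5 2.4 2.1
   vertex 0.7 1.5 1.6
  endloop
 endfacet
 facet normal 0.498 0.746 0.442
  outer loop
   vertex 1.7 3.5 3.1
   vertex 0.6 3.7 4.0
   vertex 2.6 2.9 3.1
  endloop
 endfacet
 facet normal 0.502 0.753 -0.426
  outer loop
   vertex 1.7 3.5 3.1
   vertex 2.6 2.9 3.1
   vertex 2.5 2.4 2.1
  endloop
 endfacet
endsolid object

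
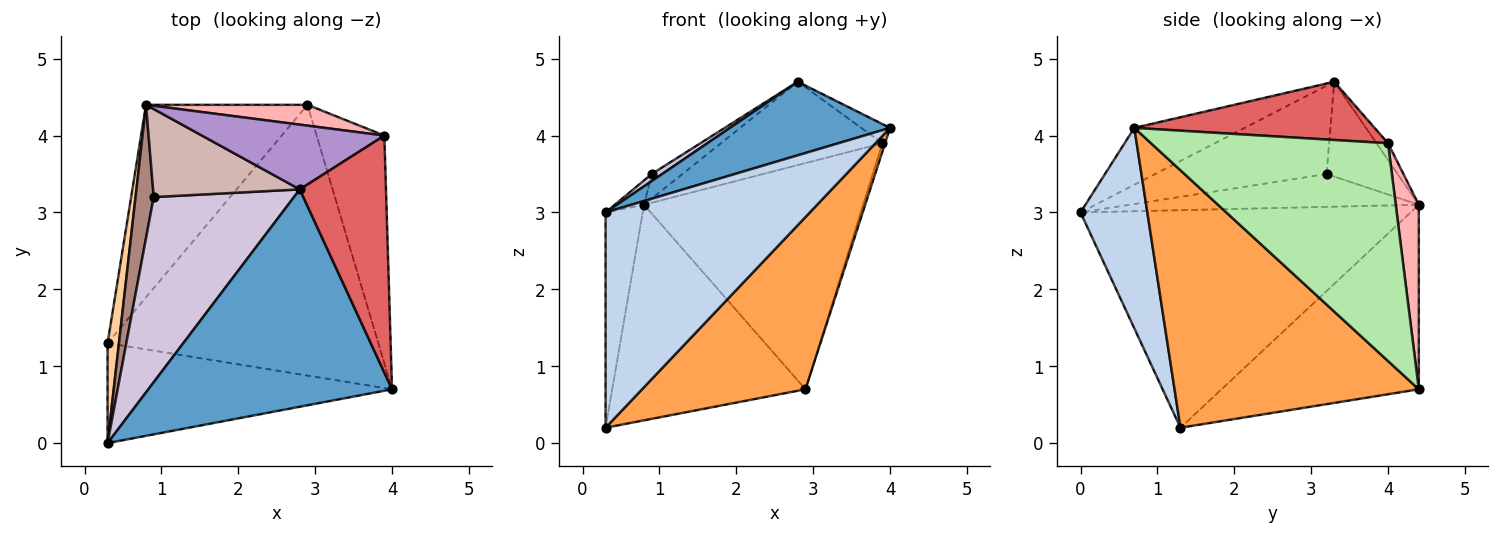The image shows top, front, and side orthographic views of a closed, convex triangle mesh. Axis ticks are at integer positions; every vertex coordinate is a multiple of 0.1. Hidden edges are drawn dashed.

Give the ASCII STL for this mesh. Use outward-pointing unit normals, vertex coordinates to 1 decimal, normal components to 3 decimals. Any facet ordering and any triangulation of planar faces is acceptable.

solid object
 facet normal -0.216 -0.313 0.925
  outer loop
   vertex 2.8 3.3 4.7
   vertex 0.3 0.0 3.0
   vertex 4.0 0.7 4.1
  endloop
 endfacet
 facet normal 0.285 -0.870 -0.404
  outer loop
   vertex 0.3 1.3 0.2
   vertex 4.0 0.7 4.1
   vertex 0.3 0.0 3.0
  endloop
 endfacet
 facet normal 0.626 -0.419 -0.658
  outer loop
   vertex 0.3 1.3 0.2
   vertex 2.9 4.4 0.7
   vertex 4.0 0.7 4.1
  endloop
 endfacet
 facet normal -0.992 0.112 0.052
  outer loop
   vertex 0.3 1.3 0.2
   vertex 0.3 0.0 3.0
   vertex 0.8 4.4 3.1
  endloop
 endfacet
 facet normal -0.606 0.593 -0.530
  outer loop
   vertex 0.3 1.3 0.2
   vertex 0.8 4.4 3.1
   vertex 2.9 4.4 0.7
  endloop
 endfacet
 facet normal 0.955 0.011 -0.297
  outer loop
   vertex 3.9 4.0 3.9
   vertex 4.0 0.7 4.1
   vertex 2.9 4.4 0.7
  endloop
 endfacet
 facet normal 0.559 0.067 0.827
  outer loop
   vertex 3.9 4.0 3.9
   vertex 2.8 3.3 4.7
   vertex 4.0 0.7 4.1
  endloop
 endfacet
 facet normal 0.104 0.990 0.091
  outer loop
   vertex 3.9 4.0 3.9
   vertex 2.9 4.4 0.7
   vertex 0.8 4.4 3.1
  endloop
 endfacet
 facet normal -0.056 0.788 0.612
  outer loop
   vertex 3.9 4.0 3.9
   vertex 0.8 4.4 3.1
   vertex 2.8 3.3 4.7
  endloop
 endfacet
 facet normal -0.532 -0.032 0.846
  outer loop
   vertex 0.9 3.2 3.5
   vertex 0.3 0.0 3.0
   vertex 2.8 3.3 4.7
  endloop
 endfacet
 facet normal -0.872 0.088 0.482
  outer loop
   vertex 0.9 3.2 3.5
   vertex 0.8 4.4 3.1
   vertex 0.3 0.0 3.0
  endloop
 endfacet
 facet normal -0.528 0.229 0.818
  outer loop
   vertex 0.9 3.2 3.5
   vertex 2.8 3.3 4.7
   vertex 0.8 4.4 3.1
  endloop
 endfacet
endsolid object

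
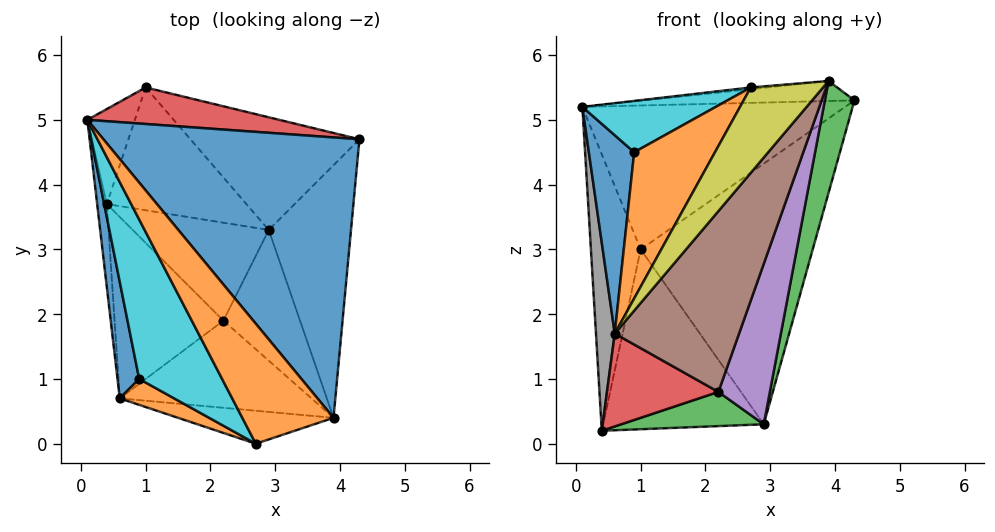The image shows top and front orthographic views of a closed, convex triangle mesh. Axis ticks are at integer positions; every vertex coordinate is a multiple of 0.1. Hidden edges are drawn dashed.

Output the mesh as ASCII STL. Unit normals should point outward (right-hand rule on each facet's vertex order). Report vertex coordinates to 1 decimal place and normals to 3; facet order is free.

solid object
 facet normal -0.019 0.071 0.997
  outer loop
   vertex 3.9 0.4 5.6
   vertex 4.3 4.7 5.3
   vertex 0.1 5.0 5.2
  endloop
 endfacet
 facet normal -0.088 0.014 0.996
  outer loop
   vertex 3.9 0.4 5.6
   vertex 0.1 5.0 5.2
   vertex 2.7 0.0 5.5
  endloop
 endfacet
 facet normal 0.965 -0.107 -0.240
  outer loop
   vertex 3.9 0.4 5.6
   vertex 2.9 3.3 0.3
   vertex 4.3 4.7 5.3
  endloop
 endfacet
 facet normal 0.063 0.967 0.246
  outer loop
   vertex 1.0 5.5 3.0
   vertex 0.1 5.0 5.2
   vertex 4.3 4.7 5.3
  endloop
 endfacet
 facet normal -0.797 0.571 -0.196
  outer loop
   vertex 1.0 5.5 3.0
   vertex 0.4 3.7 0.2
   vertex 0.1 5.0 5.2
  endloop
 endfacet
 facet normal 0.447 0.821 -0.355
  outer loop
   vertex 1.0 5.5 3.0
   vertex 4.3 4.7 5.3
   vertex 2.9 3.3 0.3
  endloop
 endfacet
 facet normal 0.153 0.816 -0.557
  outer loop
   vertex 1.0 5.5 3.0
   vertex 2.9 3.3 0.3
   vertex 0.4 3.7 0.2
  endloop
 endfacet
 facet normal -0.996 -0.085 -0.038
  outer loop
   vertex 0.6 0.7 1.7
   vertex 0.1 5.0 5.2
   vertex 0.4 3.7 0.2
  endloop
 endfacet
 facet normal 0.323 -0.883 -0.341
  outer loop
   vertex 0.6 0.7 1.7
   vertex 3.9 0.4 5.6
   vertex 2.7 0.0 5.5
  endloop
 endfacet
 facet normal -0.573 -0.251 0.780
  outer loop
   vertex 0.9 1.0 4.5
   vertex 2.7 0.0 5.5
   vertex 0.1 5.0 5.2
  endloop
 endfacet
 facet normal -0.968 -0.216 0.127
  outer loop
   vertex 0.9 1.0 4.5
   vertex 0.1 5.0 5.2
   vertex 0.6 0.7 1.7
  endloop
 endfacet
 facet normal -0.541 -0.828 0.147
  outer loop
   vertex 0.9 1.0 4.5
   vertex 0.6 0.7 1.7
   vertex 2.7 0.0 5.5
  endloop
 endfacet
 facet normal -0.015 -0.330 -0.944
  outer loop
   vertex 2.2 1.9 0.8
   vertex 0.4 3.7 0.2
   vertex 2.9 3.3 0.3
  endloop
 endfacet
 facet normal -0.157 -0.450 -0.879
  outer loop
   vertex 2.2 1.9 0.8
   vertex 0.6 0.7 1.7
   vertex 0.4 3.7 0.2
  endloop
 endfacet
 facet normal 0.740 -0.522 -0.425
  outer loop
   vertex 2.2 1.9 0.8
   vertex 2.9 3.3 0.3
   vertex 3.9 0.4 5.6
  endloop
 endfacet
 facet normal 0.396 -0.827 -0.399
  outer loop
   vertex 2.2 1.9 0.8
   vertex 3.9 0.4 5.6
   vertex 0.6 0.7 1.7
  endloop
 endfacet
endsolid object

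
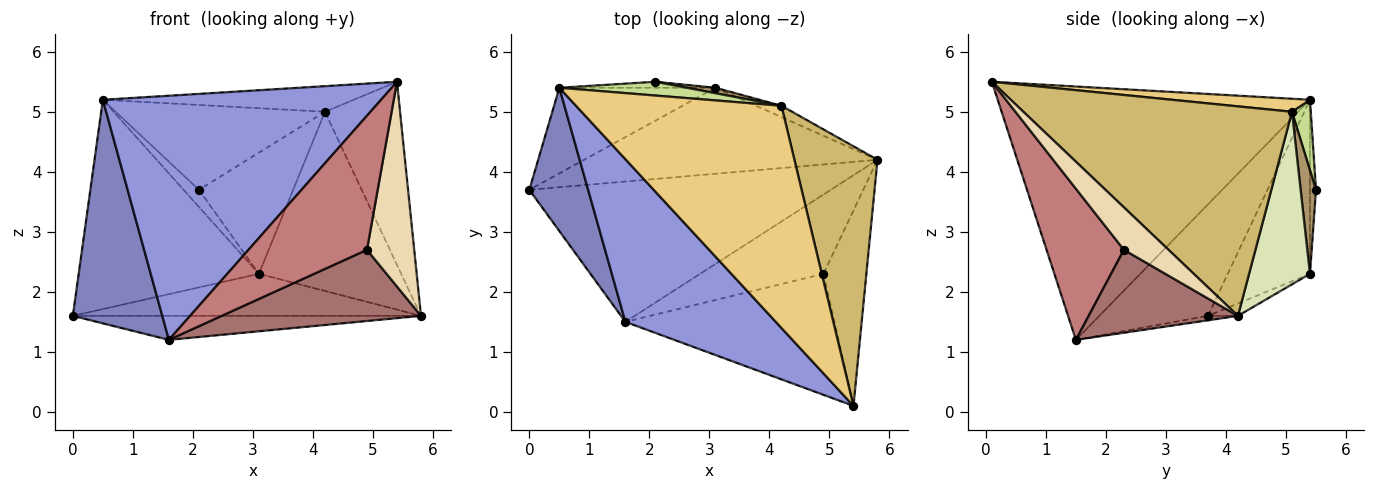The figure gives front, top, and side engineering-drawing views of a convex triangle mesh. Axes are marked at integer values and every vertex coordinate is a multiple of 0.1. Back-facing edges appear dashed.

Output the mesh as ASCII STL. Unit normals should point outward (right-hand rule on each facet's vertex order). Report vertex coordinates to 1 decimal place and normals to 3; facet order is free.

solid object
 facet normal -0.015 0.169 -0.986
  outer loop
   vertex 1.6 1.5 1.2
   vertex 0.0 3.7 1.6
   vertex 5.8 4.2 1.6
  endloop
 endfacet
 facet normal -0.715 -0.589 0.377
  outer loop
   vertex 1.6 1.5 1.2
   vertex 0.5 5.4 5.2
   vertex 0.0 3.7 1.6
  endloop
 endfacet
 facet normal -0.683 -0.608 0.405
  outer loop
   vertex 1.6 1.5 1.2
   vertex 5.4 0.1 5.5
   vertex 0.5 5.4 5.2
  endloop
 endfacet
 facet normal -0.038 0.439 -0.898
  outer loop
   vertex 3.1 5.4 2.3
   vertex 5.8 4.2 1.6
   vertex 0.0 3.7 1.6
  endloop
 endfacet
 facet normal -0.389 0.853 -0.349
  outer loop
   vertex 3.1 5.4 2.3
   vertex 0.0 3.7 1.6
   vertex 0.5 5.4 5.2
  endloop
 endfacet
 facet normal -0.347 0.885 -0.311
  outer loop
   vertex 3.1 5.4 2.3
   vertex 0.5 5.4 5.2
   vertex 2.1 5.5 3.7
  endloop
 endfacet
 facet normal 0.088 0.983 0.160
  outer loop
   vertex 4.2 5.1 5.0
   vertex 2.1 5.5 3.7
   vertex 0.5 5.4 5.2
  endloop
 endfacet
 facet normal 0.393 0.918 -0.058
  outer loop
   vertex 4.2 5.1 5.0
   vertex 5.8 4.2 1.6
   vertex 3.1 5.4 2.3
  endloop
 endfacet
 facet normal 0.160 0.986 0.044
  outer loop
   vertex 4.2 5.1 5.0
   vertex 3.1 5.4 2.3
   vertex 2.1 5.5 3.7
  endloop
 endfacet
 facet normal 0.900 0.252 0.357
  outer loop
   vertex 4.2 5.1 5.0
   vertex 5.4 0.1 5.5
   vertex 5.8 4.2 1.6
  endloop
 endfacet
 facet normal 0.063 0.114 0.991
  outer loop
   vertex 4.2 5.1 5.0
   vertex 0.5 5.4 5.2
   vertex 5.4 0.1 5.5
  endloop
 endfacet
 facet normal 0.564 -0.597 -0.570
  outer loop
   vertex 4.9 2.3 2.7
   vertex 5.8 4.2 1.6
   vertex 5.4 0.1 5.5
  endloop
 endfacet
 facet normal 0.447 -0.597 -0.666
  outer loop
   vertex 4.9 2.3 2.7
   vertex 1.6 1.5 1.2
   vertex 5.8 4.2 1.6
  endloop
 endfacet
 facet normal 0.436 -0.668 -0.603
  outer loop
   vertex 4.9 2.3 2.7
   vertex 5.4 0.1 5.5
   vertex 1.6 1.5 1.2
  endloop
 endfacet
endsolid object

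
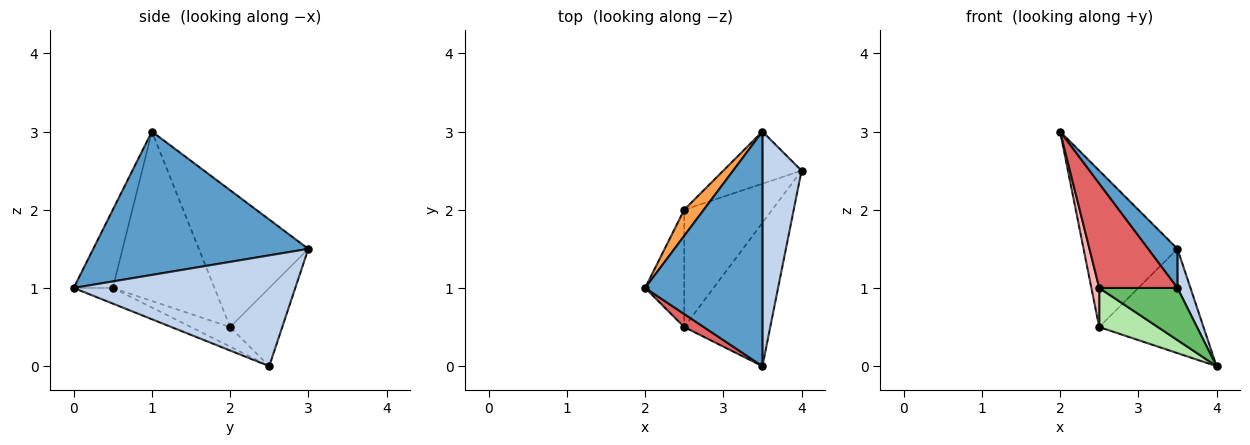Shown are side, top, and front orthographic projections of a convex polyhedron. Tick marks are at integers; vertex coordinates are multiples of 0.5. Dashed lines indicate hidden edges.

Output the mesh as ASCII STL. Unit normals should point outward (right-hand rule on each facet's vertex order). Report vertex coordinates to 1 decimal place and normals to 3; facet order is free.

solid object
 facet normal 0.770 -0.105 0.630
  outer loop
   vertex 3.5 3.0 1.5
   vertex 2.0 1.0 3.0
   vertex 3.5 0.0 1.0
  endloop
 endfacet
 facet normal 0.942 -0.055 0.332
  outer loop
   vertex 3.5 3.0 1.5
   vertex 3.5 0.0 1.0
   vertex 4.0 2.5 0.0
  endloop
 endfacet
 facet normal -0.755 0.647 0.108
  outer loop
   vertex 2.5 2.0 0.5
   vertex 2.0 1.0 3.0
   vertex 3.5 3.0 1.5
  endloop
 endfacet
 facet normal -0.408 0.816 -0.408
  outer loop
   vertex 2.5 2.0 0.5
   vertex 3.5 3.0 1.5
   vertex 4.0 2.5 0.0
  endloop
 endfacet
 facet normal -0.168 -0.337 -0.926
  outer loop
   vertex 2.5 0.5 1.0
   vertex 4.0 2.5 0.0
   vertex 3.5 0.0 1.0
  endloop
 endfacet
 facet normal -0.206 -0.309 -0.928
  outer loop
   vertex 2.5 0.5 1.0
   vertex 2.5 2.0 0.5
   vertex 4.0 2.5 0.0
  endloop
 endfacet
 facet normal -0.444 -0.889 0.111
  outer loop
   vertex 2.5 0.5 1.0
   vertex 3.5 0.0 1.0
   vertex 2.0 1.0 3.0
  endloop
 endfacet
 facet normal -0.972 -0.075 -0.224
  outer loop
   vertex 2.5 0.5 1.0
   vertex 2.0 1.0 3.0
   vertex 2.5 2.0 0.5
  endloop
 endfacet
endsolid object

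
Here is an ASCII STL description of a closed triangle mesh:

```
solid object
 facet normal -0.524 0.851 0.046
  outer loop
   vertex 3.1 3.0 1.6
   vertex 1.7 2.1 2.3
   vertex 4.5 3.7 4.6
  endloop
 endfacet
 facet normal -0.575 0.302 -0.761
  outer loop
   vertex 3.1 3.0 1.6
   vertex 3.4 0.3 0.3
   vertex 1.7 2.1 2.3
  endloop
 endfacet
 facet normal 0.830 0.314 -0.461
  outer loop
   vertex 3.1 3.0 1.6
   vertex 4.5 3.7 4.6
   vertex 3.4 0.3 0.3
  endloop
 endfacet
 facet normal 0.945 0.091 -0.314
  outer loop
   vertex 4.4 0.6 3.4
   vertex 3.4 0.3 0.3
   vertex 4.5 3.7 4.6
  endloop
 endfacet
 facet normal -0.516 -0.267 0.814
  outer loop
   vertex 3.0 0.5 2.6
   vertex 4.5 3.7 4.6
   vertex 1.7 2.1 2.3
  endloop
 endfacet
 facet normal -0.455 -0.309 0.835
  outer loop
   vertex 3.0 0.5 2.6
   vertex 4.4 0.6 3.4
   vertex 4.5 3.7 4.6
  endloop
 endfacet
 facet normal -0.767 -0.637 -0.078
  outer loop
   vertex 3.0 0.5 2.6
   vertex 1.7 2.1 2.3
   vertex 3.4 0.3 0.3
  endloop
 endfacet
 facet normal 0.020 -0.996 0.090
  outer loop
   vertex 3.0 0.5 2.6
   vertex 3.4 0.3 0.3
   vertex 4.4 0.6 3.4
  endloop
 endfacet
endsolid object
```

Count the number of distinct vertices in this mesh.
6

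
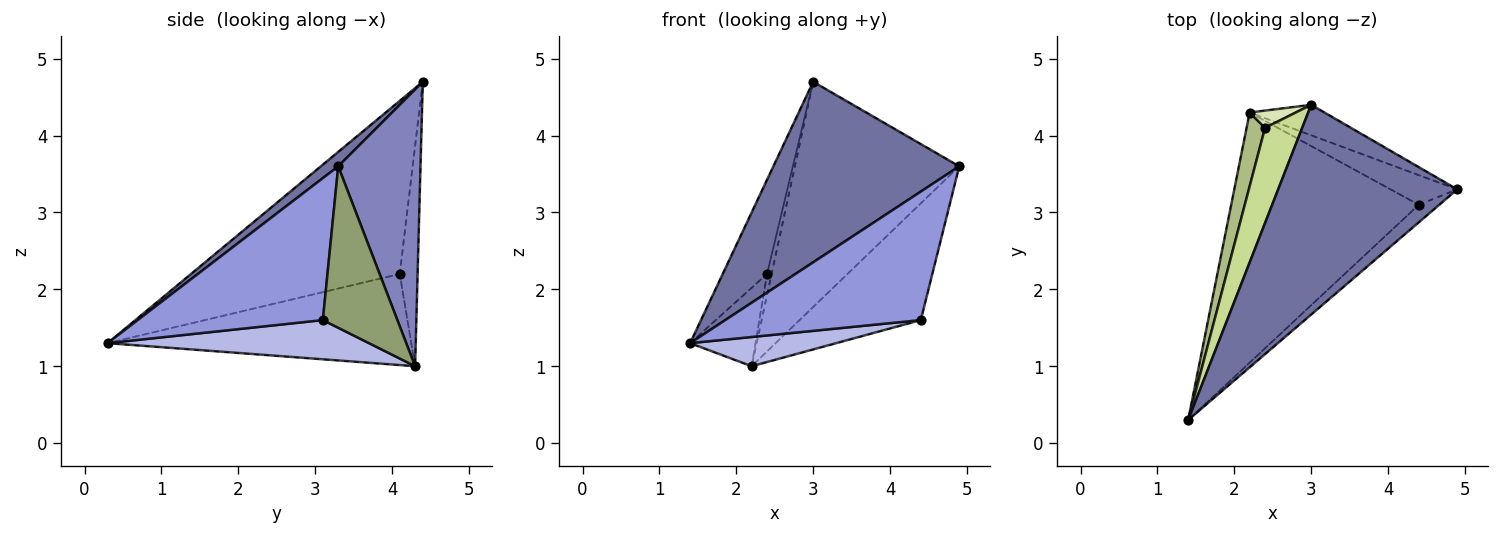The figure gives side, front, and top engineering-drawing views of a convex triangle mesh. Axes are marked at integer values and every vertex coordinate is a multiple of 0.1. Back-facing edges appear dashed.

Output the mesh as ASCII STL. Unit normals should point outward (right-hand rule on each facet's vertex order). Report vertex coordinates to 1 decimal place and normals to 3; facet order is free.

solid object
 facet normal 0.061 -0.651 0.756
  outer loop
   vertex 3.0 4.4 4.7
   vertex 1.4 0.3 1.3
   vertex 4.9 3.3 3.6
  endloop
 endfacet
 facet normal 0.444 0.888 -0.120
  outer loop
   vertex 3.0 4.4 4.7
   vertex 4.9 3.3 3.6
   vertex 2.2 4.3 1.0
  endloop
 endfacet
 facet normal 0.684 -0.723 -0.099
  outer loop
   vertex 4.4 3.1 1.6
   vertex 4.9 3.3 3.6
   vertex 1.4 0.3 1.3
  endloop
 endfacet
 facet normal 0.203 -0.114 -0.973
  outer loop
   vertex 4.4 3.1 1.6
   vertex 1.4 0.3 1.3
   vertex 2.2 4.3 1.0
  endloop
 endfacet
 facet normal 0.512 0.833 -0.211
  outer loop
   vertex 4.4 3.1 1.6
   vertex 2.2 4.3 1.0
   vertex 4.9 3.3 3.6
  endloop
 endfacet
 facet normal -0.959 0.206 0.194
  outer loop
   vertex 2.4 4.1 2.2
   vertex 2.2 4.3 1.0
   vertex 1.4 0.3 1.3
  endloop
 endfacet
 facet normal -0.957 0.203 0.205
  outer loop
   vertex 2.4 4.1 2.2
   vertex 1.4 0.3 1.3
   vertex 3.0 4.4 4.7
  endloop
 endfacet
 facet normal -0.949 0.243 0.199
  outer loop
   vertex 2.4 4.1 2.2
   vertex 3.0 4.4 4.7
   vertex 2.2 4.3 1.0
  endloop
 endfacet
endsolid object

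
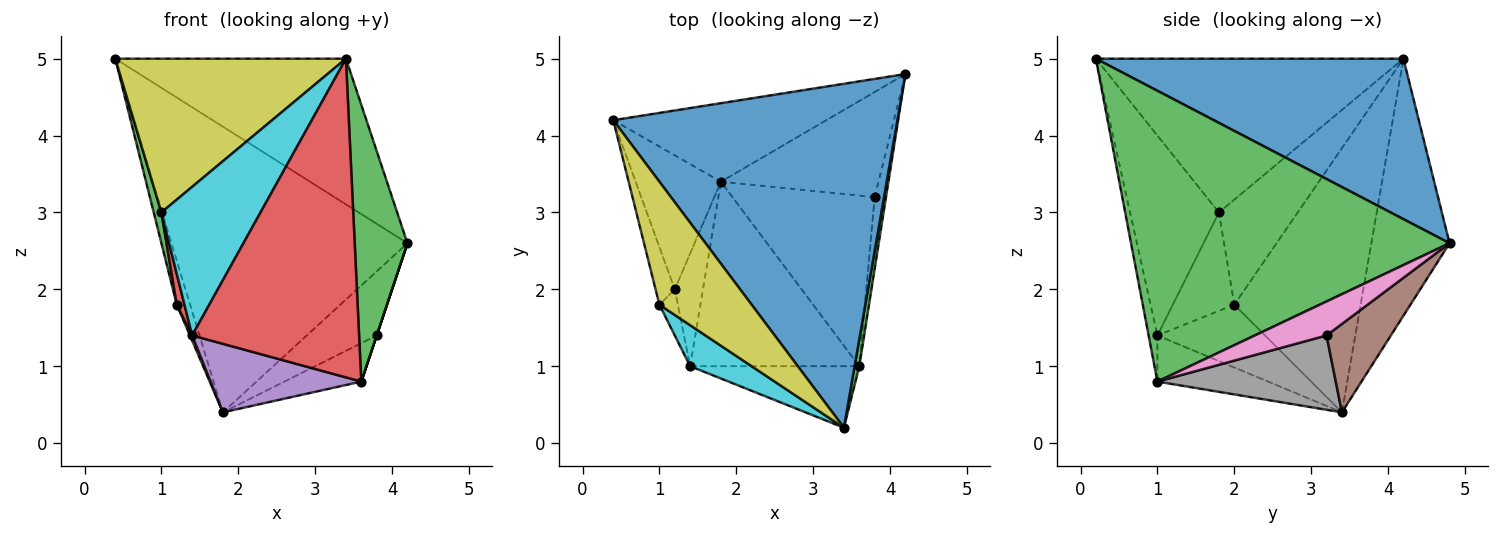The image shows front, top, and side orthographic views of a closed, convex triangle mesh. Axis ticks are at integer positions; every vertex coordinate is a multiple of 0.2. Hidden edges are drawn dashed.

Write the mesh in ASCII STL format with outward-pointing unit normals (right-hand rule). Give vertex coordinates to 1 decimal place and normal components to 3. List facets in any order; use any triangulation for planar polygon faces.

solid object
 facet normal 0.461 0.346 0.817
  outer loop
   vertex 3.4 0.2 5.0
   vertex 4.2 4.8 2.6
   vertex 0.4 4.2 5.0
  endloop
 endfacet
 facet normal -0.304 0.918 -0.252
  outer loop
   vertex 1.8 3.4 0.4
   vertex 0.4 4.2 5.0
   vertex 4.2 4.8 2.6
  endloop
 endfacet
 facet normal 0.986 -0.163 0.016
  outer loop
   vertex 3.6 1.0 0.8
   vertex 4.2 4.8 2.6
   vertex 3.4 0.2 5.0
  endloop
 endfacet
 facet normal -0.052 -0.981 -0.189
  outer loop
   vertex 1.4 1.0 1.4
   vertex 3.6 1.0 0.8
   vertex 3.4 0.2 5.0
  endloop
 endfacet
 facet normal -0.248 -0.337 -0.908
  outer loop
   vertex 1.4 1.0 1.4
   vertex 1.8 3.4 0.4
   vertex 3.6 1.0 0.8
  endloop
 endfacet
 facet normal 0.432 0.470 -0.770
  outer loop
   vertex 3.8 3.2 1.4
   vertex 1.8 3.4 0.4
   vertex 4.2 4.8 2.6
  endloop
 endfacet
 facet normal 0.949 0.000 -0.316
  outer loop
   vertex 3.8 3.2 1.4
   vertex 4.2 4.8 2.6
   vertex 3.6 1.0 0.8
  endloop
 endfacet
 facet normal 0.454 0.196 -0.869
  outer loop
   vertex 3.8 3.2 1.4
   vertex 3.6 1.0 0.8
   vertex 1.8 3.4 0.4
  endloop
 endfacet
 facet normal -0.721 -0.541 0.433
  outer loop
   vertex 1.0 1.8 3.0
   vertex 3.4 0.2 5.0
   vertex 0.4 4.2 5.0
  endloop
 endfacet
 facet normal -0.654 -0.729 0.201
  outer loop
   vertex 1.0 1.8 3.0
   vertex 1.4 1.0 1.4
   vertex 3.4 0.2 5.0
  endloop
 endfacet
 facet normal -0.947 0.100 -0.306
  outer loop
   vertex 1.2 2.0 1.8
   vertex 0.4 4.2 5.0
   vertex 1.8 3.4 0.4
  endloop
 endfacet
 facet normal -0.912 -0.019 -0.410
  outer loop
   vertex 1.2 2.0 1.8
   vertex 1.8 3.4 0.4
   vertex 1.4 1.0 1.4
  endloop
 endfacet
 facet normal -0.979 -0.096 -0.179
  outer loop
   vertex 1.2 2.0 1.8
   vertex 1.0 1.8 3.0
   vertex 0.4 4.2 5.0
  endloop
 endfacet
 facet normal -0.976 -0.122 -0.183
  outer loop
   vertex 1.2 2.0 1.8
   vertex 1.4 1.0 1.4
   vertex 1.0 1.8 3.0
  endloop
 endfacet
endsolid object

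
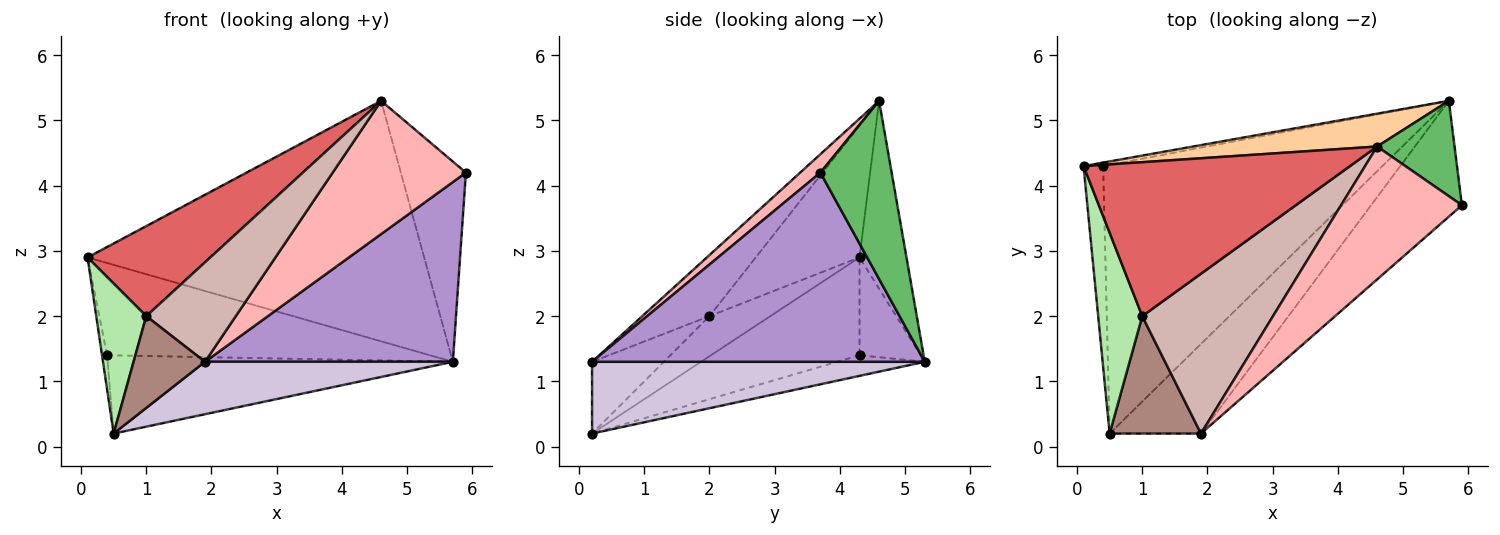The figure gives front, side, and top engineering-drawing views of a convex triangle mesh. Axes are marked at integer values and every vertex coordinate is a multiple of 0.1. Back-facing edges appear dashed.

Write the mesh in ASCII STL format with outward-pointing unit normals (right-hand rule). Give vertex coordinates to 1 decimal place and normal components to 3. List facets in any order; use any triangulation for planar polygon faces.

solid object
 facet normal -0.980 0.033 -0.196
  outer loop
   vertex 0.4 4.3 1.4
   vertex 0.5 0.2 0.2
   vertex 0.1 4.3 2.9
  endloop
 endfacet
 facet normal -0.186 0.982 -0.037
  outer loop
   vertex 0.4 4.3 1.4
   vertex 0.1 4.3 2.9
   vertex 5.7 5.3 1.3
  endloop
 endfacet
 facet normal -0.071 0.279 -0.958
  outer loop
   vertex 0.4 4.3 1.4
   vertex 5.7 5.3 1.3
   vertex 0.5 0.2 0.2
  endloop
 endfacet
 facet normal -0.137 0.981 0.134
  outer loop
   vertex 4.6 4.6 5.3
   vertex 5.7 5.3 1.3
   vertex 0.1 4.3 2.9
  endloop
 endfacet
 facet normal 0.703 0.642 0.306
  outer loop
   vertex 4.6 4.6 5.3
   vertex 5.9 3.7 4.2
   vertex 5.7 5.3 1.3
  endloop
 endfacet
 facet normal -0.589 -0.484 0.647
  outer loop
   vertex 1.0 2.0 2.0
   vertex 0.1 4.3 2.9
   vertex 0.5 0.2 0.2
  endloop
 endfacet
 facet normal -0.393 -0.464 0.794
  outer loop
   vertex 1.0 2.0 2.0
   vertex 4.6 4.6 5.3
   vertex 0.1 4.3 2.9
  endloop
 endfacet
 facet normal 0.107 -0.704 0.702
  outer loop
   vertex 1.9 0.2 1.3
   vertex 5.9 3.7 4.2
   vertex 4.6 4.6 5.3
  endloop
 endfacet
 facet normal 0.748 -0.558 -0.359
  outer loop
   vertex 1.9 0.2 1.3
   vertex 5.7 5.3 1.3
   vertex 5.9 3.7 4.2
  endloop
 endfacet
 facet normal 0.561 -0.418 -0.714
  outer loop
   vertex 1.9 0.2 1.3
   vertex 0.5 0.2 0.2
   vertex 5.7 5.3 1.3
  endloop
 endfacet
 facet normal -0.526 -0.524 0.670
  outer loop
   vertex 1.9 0.2 1.3
   vertex 1.0 2.0 2.0
   vertex 0.5 0.2 0.2
  endloop
 endfacet
 facet normal -0.369 -0.491 0.789
  outer loop
   vertex 1.9 0.2 1.3
   vertex 4.6 4.6 5.3
   vertex 1.0 2.0 2.0
  endloop
 endfacet
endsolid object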